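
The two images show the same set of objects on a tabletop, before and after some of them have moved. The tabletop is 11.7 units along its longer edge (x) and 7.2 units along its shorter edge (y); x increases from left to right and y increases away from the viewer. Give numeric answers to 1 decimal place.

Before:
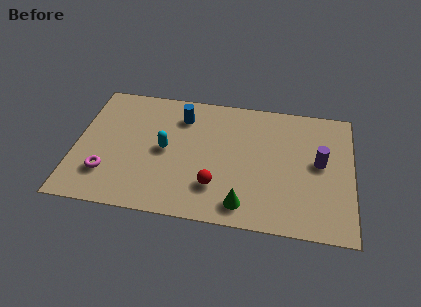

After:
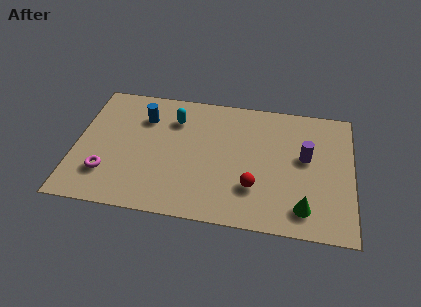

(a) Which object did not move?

the magenta torus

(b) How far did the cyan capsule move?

1.8

The cyan capsule moved from about (3.8, 3.6) to (4.1, 5.4), a distance of √(0.3² + 1.8²) ≈ 1.8.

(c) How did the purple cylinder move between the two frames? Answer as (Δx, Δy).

(-0.6, 0.2)

The purple cylinder started near (10.3, 3.9) and ended near (9.7, 4.1).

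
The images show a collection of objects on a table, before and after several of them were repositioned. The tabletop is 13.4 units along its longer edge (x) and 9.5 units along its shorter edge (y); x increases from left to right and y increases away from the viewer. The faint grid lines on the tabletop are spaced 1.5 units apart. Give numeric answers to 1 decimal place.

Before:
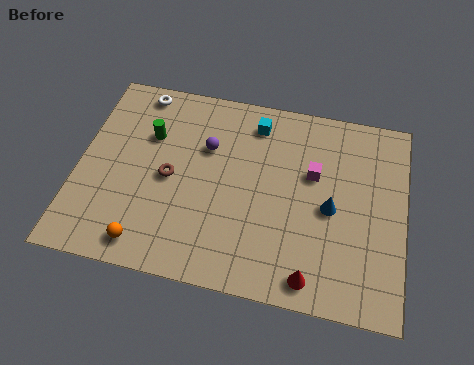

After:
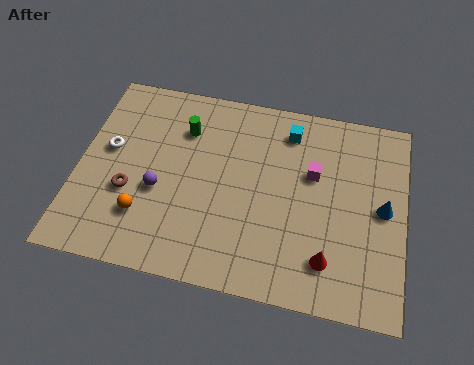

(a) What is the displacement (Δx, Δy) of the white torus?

(-1.0, -3.1)

From the two frames, the white torus sits at roughly (2.2, 8.5) before and (1.2, 5.4) after.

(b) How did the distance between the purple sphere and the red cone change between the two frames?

+0.3

Before: roughly 6.9 units apart; after: 7.2. That's 0.3 units further apart.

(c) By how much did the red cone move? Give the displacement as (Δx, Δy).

(0.6, 0.9)

The red cone started near (9.8, 1.1) and ended near (10.4, 2.0).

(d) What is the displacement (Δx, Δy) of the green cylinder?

(1.4, 0.6)

The green cylinder was at about (2.8, 6.4) and moved to about (4.2, 7.0).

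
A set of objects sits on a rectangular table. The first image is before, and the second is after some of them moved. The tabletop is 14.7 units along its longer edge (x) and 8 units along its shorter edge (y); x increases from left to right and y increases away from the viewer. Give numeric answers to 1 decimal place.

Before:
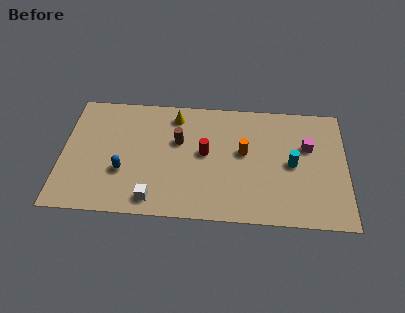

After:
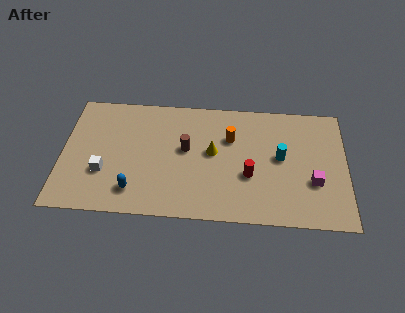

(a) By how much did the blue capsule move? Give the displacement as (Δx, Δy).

(0.6, -1.2)

The blue capsule was at about (3.2, 2.8) and moved to about (3.8, 1.6).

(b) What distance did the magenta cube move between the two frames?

2.3

From (12.7, 5.1) to (13.0, 2.8), the magenta cube covered √(0.3² + 2.3²) ≈ 2.3 units.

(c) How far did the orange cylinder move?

1.1

The orange cylinder moved from about (9.4, 4.5) to (8.7, 5.4), a distance of √(0.7² + 0.9²) ≈ 1.1.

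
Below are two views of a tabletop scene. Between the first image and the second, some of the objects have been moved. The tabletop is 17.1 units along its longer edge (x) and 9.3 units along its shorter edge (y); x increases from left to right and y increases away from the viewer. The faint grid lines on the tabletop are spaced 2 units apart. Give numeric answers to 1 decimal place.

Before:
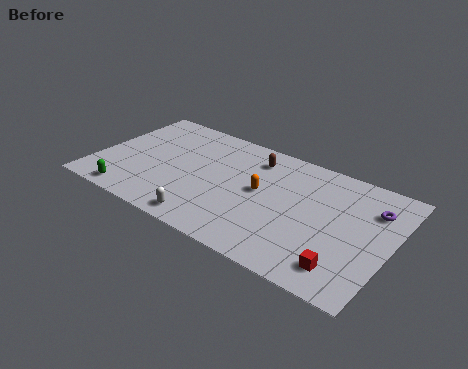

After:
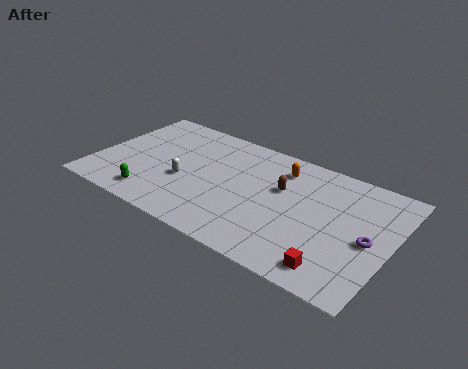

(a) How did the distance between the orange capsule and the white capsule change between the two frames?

+1.7

The distance was about 4.6 in the first image and 6.3 in the second, so they moved 1.7 units further apart.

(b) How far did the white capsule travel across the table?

3.2

From (7.1, 1.1) to (5.3, 3.7), the white capsule covered √(1.8² + 2.6²) ≈ 3.2 units.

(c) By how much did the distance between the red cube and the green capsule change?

-1.8

The distance was about 12.4 in the first image and 10.6 in the second, so they moved 1.8 units closer together.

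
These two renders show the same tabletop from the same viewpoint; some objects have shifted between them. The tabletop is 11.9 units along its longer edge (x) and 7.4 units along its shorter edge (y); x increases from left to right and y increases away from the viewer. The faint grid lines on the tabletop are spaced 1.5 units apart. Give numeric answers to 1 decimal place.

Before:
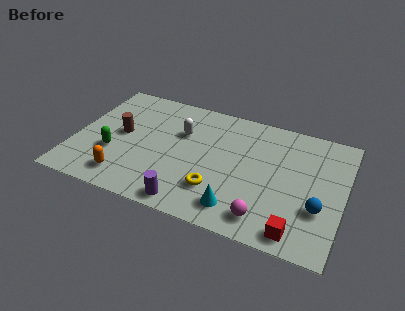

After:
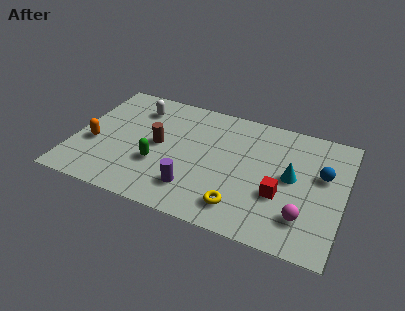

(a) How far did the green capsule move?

2.0

From (1.8, 2.6) to (3.8, 2.6), the green capsule covered √(2.0² + 0.0²) ≈ 2.0 units.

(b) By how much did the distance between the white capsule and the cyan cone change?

+2.7

The distance was about 4.6 in the first image and 7.3 in the second, so they moved 2.7 units further apart.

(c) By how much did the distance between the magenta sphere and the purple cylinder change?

+1.5

Before: roughly 3.3 units apart; after: 4.8. That's 1.5 units further apart.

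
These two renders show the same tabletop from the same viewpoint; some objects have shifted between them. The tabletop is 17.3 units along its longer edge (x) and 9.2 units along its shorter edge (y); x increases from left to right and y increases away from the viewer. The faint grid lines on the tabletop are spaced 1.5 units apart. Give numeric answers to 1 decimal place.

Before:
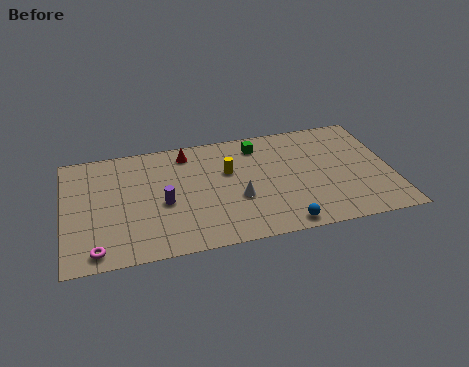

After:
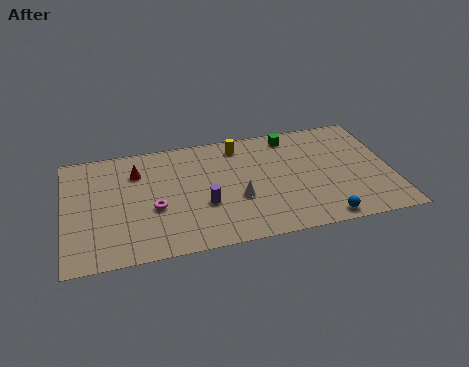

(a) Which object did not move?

the white cone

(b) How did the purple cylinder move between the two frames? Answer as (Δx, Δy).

(2.1, -0.6)

The purple cylinder was at about (5.2, 4.0) and moved to about (7.3, 3.4).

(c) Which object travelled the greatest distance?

the magenta torus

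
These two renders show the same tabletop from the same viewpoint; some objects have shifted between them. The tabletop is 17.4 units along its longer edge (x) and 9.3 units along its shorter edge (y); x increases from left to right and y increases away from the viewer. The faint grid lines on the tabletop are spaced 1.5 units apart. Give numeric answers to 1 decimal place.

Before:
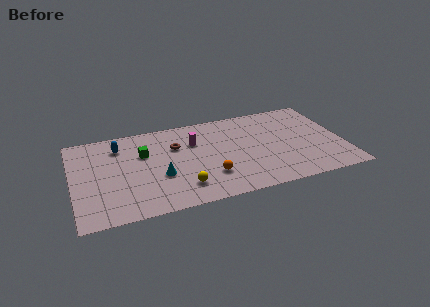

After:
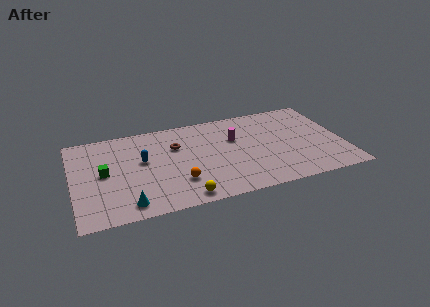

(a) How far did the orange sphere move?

2.0

From (8.6, 2.6) to (6.6, 2.6), the orange sphere covered √(2.0² + 0.0²) ≈ 2.0 units.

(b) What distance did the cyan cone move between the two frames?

3.1

The cyan cone moved from about (5.5, 3.5) to (3.3, 1.3), a distance of √(2.2² + 2.2²) ≈ 3.1.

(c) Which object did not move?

the brown torus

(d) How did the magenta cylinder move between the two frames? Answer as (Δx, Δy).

(2.6, -0.4)

The magenta cylinder was at about (7.9, 6.4) and moved to about (10.5, 6.0).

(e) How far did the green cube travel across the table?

2.9

From (4.6, 6.1) to (2.0, 4.8), the green cube covered √(2.6² + 1.3²) ≈ 2.9 units.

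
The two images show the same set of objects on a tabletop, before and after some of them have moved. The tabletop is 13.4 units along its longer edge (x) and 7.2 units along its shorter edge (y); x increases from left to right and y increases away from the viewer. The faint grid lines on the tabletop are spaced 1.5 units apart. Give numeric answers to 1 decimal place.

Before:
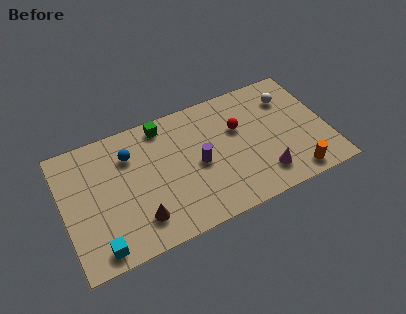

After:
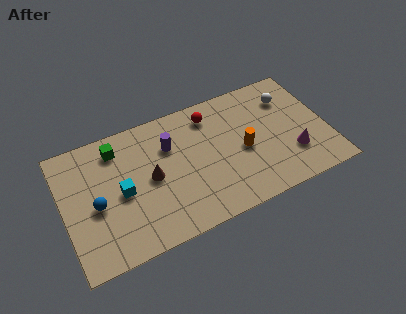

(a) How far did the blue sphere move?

2.8

The blue sphere was near (3.5, 5.3) before and (1.6, 3.2) after, so it travelled √(1.9² + 2.1²) ≈ 2.8 units.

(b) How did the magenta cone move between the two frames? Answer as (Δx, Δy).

(1.6, 0.6)

The magenta cone started near (9.9, 1.5) and ended near (11.5, 2.1).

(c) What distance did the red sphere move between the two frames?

1.8

The red sphere was near (9.0, 4.6) before and (7.7, 5.9) after, so it travelled √(1.3² + 1.3²) ≈ 1.8 units.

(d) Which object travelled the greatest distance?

the orange cylinder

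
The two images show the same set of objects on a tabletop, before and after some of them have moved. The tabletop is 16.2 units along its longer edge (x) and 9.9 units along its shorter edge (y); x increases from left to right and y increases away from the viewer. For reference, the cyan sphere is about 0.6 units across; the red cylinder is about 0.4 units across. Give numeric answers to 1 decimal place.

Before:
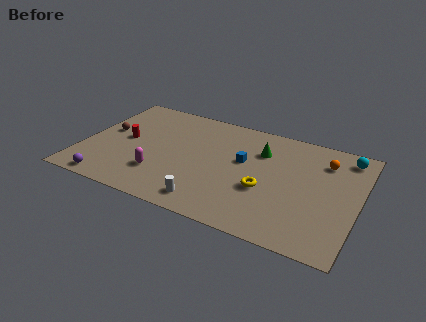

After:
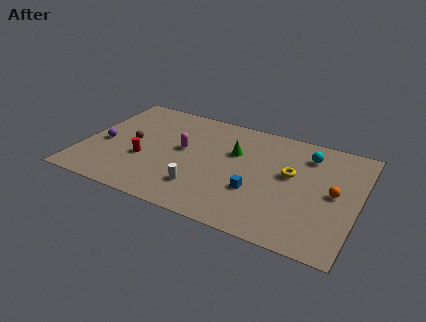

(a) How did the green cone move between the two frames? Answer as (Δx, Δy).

(-1.5, -0.7)

The green cone started near (10.3, 7.1) and ended near (8.8, 6.4).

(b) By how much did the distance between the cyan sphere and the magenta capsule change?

-4.3

The distance was about 11.9 in the first image and 7.6 in the second, so they moved 4.3 units closer together.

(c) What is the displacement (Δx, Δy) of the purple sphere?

(-0.8, 3.4)

The purple sphere started near (2.0, 0.9) and ended near (1.2, 4.3).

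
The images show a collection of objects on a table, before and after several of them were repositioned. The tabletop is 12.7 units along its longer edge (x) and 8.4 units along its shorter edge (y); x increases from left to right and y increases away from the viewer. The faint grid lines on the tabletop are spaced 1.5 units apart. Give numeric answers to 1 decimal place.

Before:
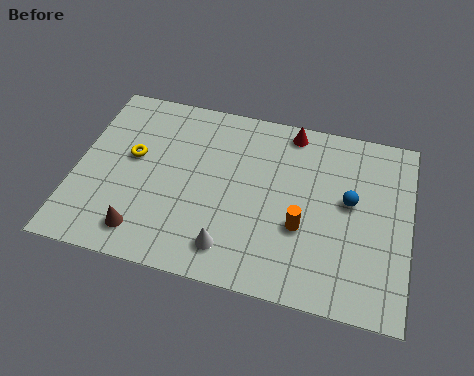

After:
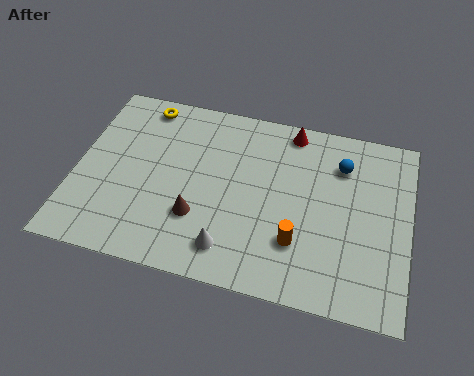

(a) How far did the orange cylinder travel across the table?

0.7

From (8.7, 3.1) to (8.6, 2.4), the orange cylinder covered √(0.1² + 0.7²) ≈ 0.7 units.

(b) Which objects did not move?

the red cone and the white cone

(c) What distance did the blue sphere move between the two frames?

1.6

The blue sphere moved from about (10.4, 4.7) to (10.0, 6.3), a distance of √(0.4² + 1.6²) ≈ 1.6.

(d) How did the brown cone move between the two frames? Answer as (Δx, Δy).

(2.0, 1.2)

The brown cone started near (2.8, 1.4) and ended near (4.8, 2.6).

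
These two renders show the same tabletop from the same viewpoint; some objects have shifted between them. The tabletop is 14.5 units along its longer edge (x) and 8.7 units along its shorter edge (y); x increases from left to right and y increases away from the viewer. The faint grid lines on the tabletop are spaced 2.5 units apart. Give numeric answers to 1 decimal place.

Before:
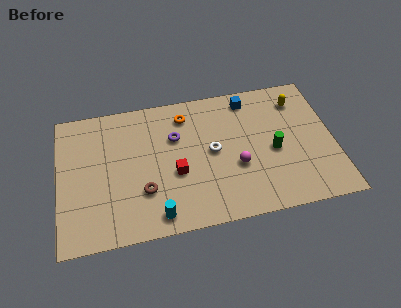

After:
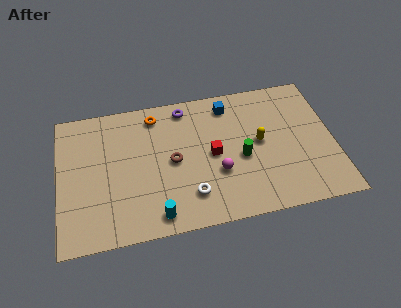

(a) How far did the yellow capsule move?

3.2

From (12.8, 6.9) to (10.6, 4.6), the yellow capsule covered √(2.2² + 2.3²) ≈ 3.2 units.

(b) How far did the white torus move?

2.8

From (8.1, 4.5) to (6.8, 2.0), the white torus covered √(1.3² + 2.5²) ≈ 2.8 units.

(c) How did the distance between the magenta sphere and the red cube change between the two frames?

-2.0

The distance was about 3.2 in the first image and 1.2 in the second, so they moved 2.0 units closer together.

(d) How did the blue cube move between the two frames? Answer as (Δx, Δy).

(-1.1, -0.2)

The blue cube started near (10.2, 7.5) and ended near (9.1, 7.3).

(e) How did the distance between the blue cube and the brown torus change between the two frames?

-3.2

Before: roughly 7.5 units apart; after: 4.3. That's 3.2 units closer together.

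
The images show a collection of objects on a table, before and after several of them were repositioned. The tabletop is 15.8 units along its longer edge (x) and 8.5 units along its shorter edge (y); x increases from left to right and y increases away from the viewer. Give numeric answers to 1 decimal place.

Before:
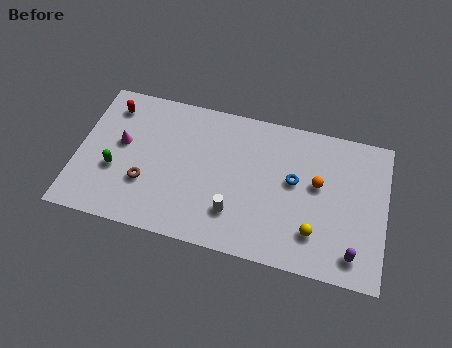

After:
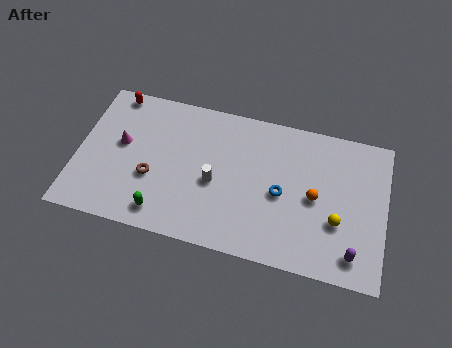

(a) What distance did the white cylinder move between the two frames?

1.9

The white cylinder was near (8.2, 2.2) before and (7.1, 3.7) after, so it travelled √(1.1² + 1.5²) ≈ 1.9 units.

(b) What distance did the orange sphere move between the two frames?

0.8

The orange sphere was near (12.3, 4.9) before and (12.2, 4.1) after, so it travelled √(0.1² + 0.8²) ≈ 0.8 units.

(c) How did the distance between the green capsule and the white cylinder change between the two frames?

-2.8

They were about 6.3 units apart before and 3.5 after — 2.8 units closer together.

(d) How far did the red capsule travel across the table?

0.8

The red capsule moved from about (1.5, 6.9) to (1.6, 7.7), a distance of √(0.1² + 0.8²) ≈ 0.8.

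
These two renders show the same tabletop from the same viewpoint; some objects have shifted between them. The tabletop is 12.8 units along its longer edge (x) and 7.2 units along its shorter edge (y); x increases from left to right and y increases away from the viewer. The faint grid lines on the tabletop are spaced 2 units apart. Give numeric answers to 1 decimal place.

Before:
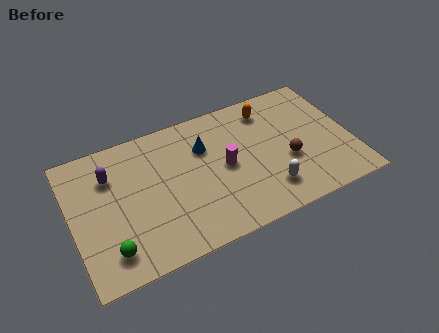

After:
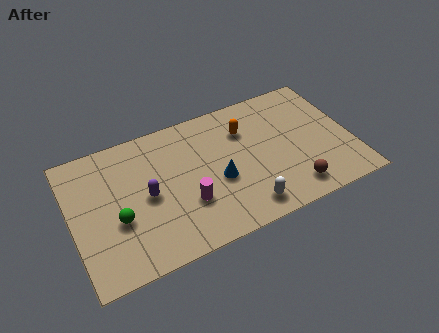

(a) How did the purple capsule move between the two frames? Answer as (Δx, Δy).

(1.5, -1.7)

From the two frames, the purple capsule sits at roughly (1.9, 5.2) before and (3.4, 3.5) after.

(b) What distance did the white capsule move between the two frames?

1.2

The white capsule moved from about (8.7, 1.6) to (7.6, 1.1), a distance of √(1.1² + 0.5²) ≈ 1.2.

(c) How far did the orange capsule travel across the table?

1.4

From (9.3, 5.9) to (8.1, 5.2), the orange capsule covered √(1.2² + 0.7²) ≈ 1.4 units.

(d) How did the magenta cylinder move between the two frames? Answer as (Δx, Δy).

(-1.9, -1.2)

The magenta cylinder started near (7.0, 3.6) and ended near (5.1, 2.4).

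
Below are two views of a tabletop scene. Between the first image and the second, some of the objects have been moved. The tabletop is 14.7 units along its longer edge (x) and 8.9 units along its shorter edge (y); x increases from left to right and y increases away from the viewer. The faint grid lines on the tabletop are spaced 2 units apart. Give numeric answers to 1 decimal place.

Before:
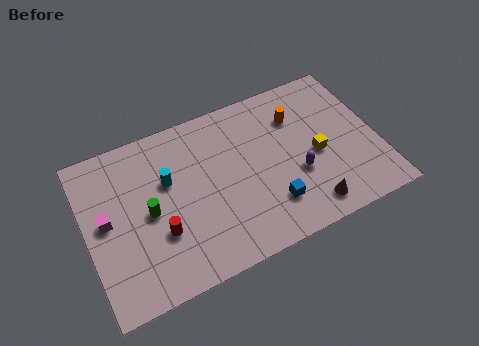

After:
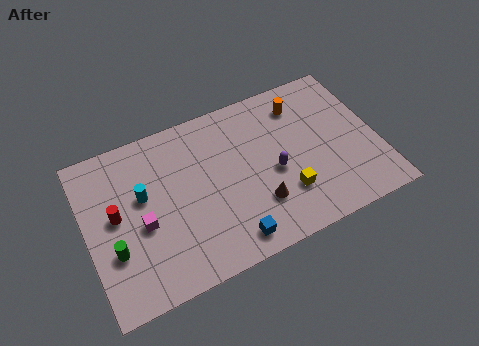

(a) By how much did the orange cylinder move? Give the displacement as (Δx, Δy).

(0.3, 0.6)

The orange cylinder started near (10.9, 6.5) and ended near (11.2, 7.1).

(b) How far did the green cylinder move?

2.3

The green cylinder moved from about (3.1, 4.3) to (1.2, 3.0), a distance of √(1.9² + 1.3²) ≈ 2.3.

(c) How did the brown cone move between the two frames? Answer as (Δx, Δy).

(-2.4, 1.2)

The brown cone started near (10.8, 1.3) and ended near (8.4, 2.5).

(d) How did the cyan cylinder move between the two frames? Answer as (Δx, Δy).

(-1.3, -0.3)

The cyan cylinder was at about (4.2, 5.6) and moved to about (2.9, 5.3).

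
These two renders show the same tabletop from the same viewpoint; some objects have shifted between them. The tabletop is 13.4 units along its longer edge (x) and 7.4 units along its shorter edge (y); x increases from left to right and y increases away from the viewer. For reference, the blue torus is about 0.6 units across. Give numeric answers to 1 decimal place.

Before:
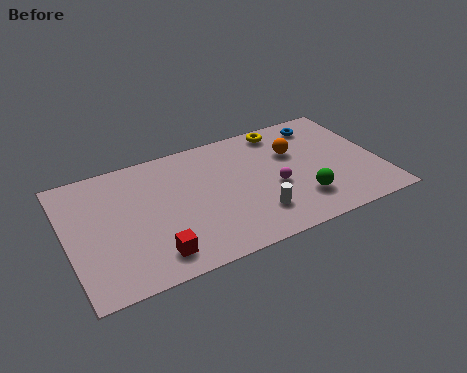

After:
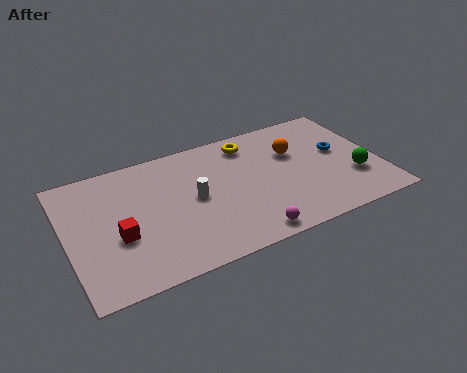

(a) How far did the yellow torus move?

1.5

The yellow torus moved from about (9.6, 6.5) to (8.1, 6.2), a distance of √(1.5² + 0.3²) ≈ 1.5.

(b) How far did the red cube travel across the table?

2.1

From (3.4, 1.3) to (2.1, 2.9), the red cube covered √(1.3² + 1.6²) ≈ 2.1 units.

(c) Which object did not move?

the orange sphere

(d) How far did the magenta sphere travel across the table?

2.7

The magenta sphere moved from about (8.8, 3.1) to (7.3, 0.8), a distance of √(1.5² + 2.3²) ≈ 2.7.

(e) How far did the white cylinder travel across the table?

3.1

The white cylinder was near (7.8, 1.8) before and (5.4, 3.8) after, so it travelled √(2.4² + 2.0²) ≈ 3.1 units.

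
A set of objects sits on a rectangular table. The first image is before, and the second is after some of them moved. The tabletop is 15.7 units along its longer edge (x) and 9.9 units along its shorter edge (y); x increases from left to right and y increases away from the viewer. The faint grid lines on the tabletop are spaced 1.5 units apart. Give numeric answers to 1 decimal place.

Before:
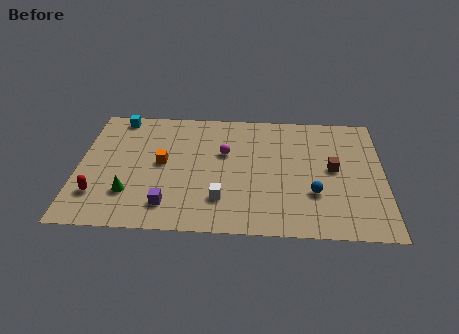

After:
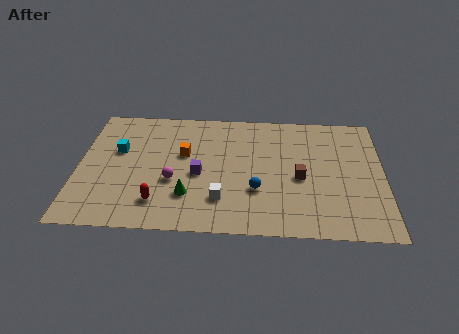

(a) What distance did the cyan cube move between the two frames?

2.8

The cyan cube moved from about (1.9, 8.9) to (2.0, 6.1), a distance of √(0.1² + 2.8²) ≈ 2.8.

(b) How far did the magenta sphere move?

3.5

The magenta sphere moved from about (7.5, 6.2) to (4.9, 3.8), a distance of √(2.6² + 2.4²) ≈ 3.5.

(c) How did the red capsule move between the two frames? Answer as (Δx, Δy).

(3.1, -0.4)

The red capsule was at about (1.1, 2.5) and moved to about (4.2, 2.1).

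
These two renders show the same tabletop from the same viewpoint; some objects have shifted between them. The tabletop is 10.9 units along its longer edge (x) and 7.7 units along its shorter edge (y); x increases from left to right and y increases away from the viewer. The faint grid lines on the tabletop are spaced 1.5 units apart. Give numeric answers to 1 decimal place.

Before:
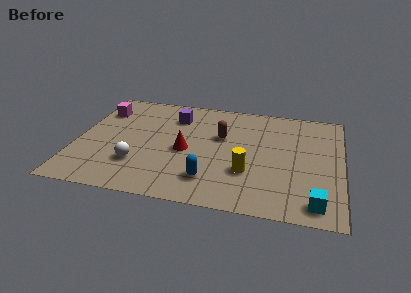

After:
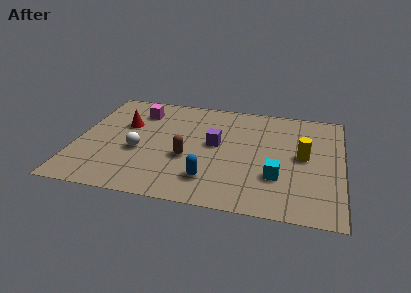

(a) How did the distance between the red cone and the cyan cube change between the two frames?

+0.9

They were about 6.0 units apart before and 6.9 after — 0.9 units further apart.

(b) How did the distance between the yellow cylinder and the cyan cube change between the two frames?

-1.3

The distance was about 3.2 in the first image and 1.9 in the second, so they moved 1.3 units closer together.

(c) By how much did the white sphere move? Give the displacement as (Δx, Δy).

(0.0, 0.9)

The white sphere started near (2.6, 2.2) and ended near (2.6, 3.1).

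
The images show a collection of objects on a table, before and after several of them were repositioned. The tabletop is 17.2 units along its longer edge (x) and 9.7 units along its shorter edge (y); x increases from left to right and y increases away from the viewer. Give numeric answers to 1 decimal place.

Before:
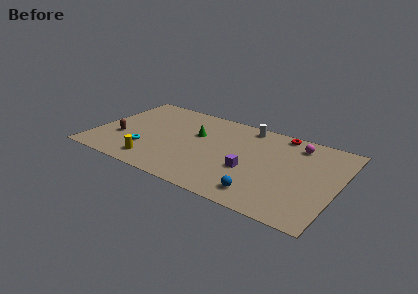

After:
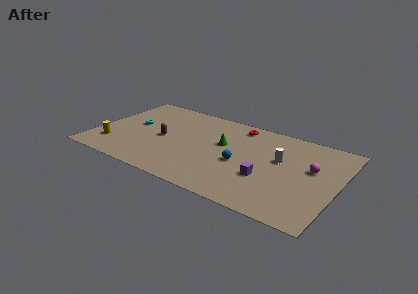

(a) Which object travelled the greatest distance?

the white cylinder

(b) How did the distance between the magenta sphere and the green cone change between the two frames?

-1.0

They were about 7.3 units apart before and 6.3 after — 1.0 units closer together.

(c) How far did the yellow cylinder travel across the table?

3.3

From (4.7, 1.6) to (1.5, 2.3), the yellow cylinder covered √(3.2² + 0.7²) ≈ 3.3 units.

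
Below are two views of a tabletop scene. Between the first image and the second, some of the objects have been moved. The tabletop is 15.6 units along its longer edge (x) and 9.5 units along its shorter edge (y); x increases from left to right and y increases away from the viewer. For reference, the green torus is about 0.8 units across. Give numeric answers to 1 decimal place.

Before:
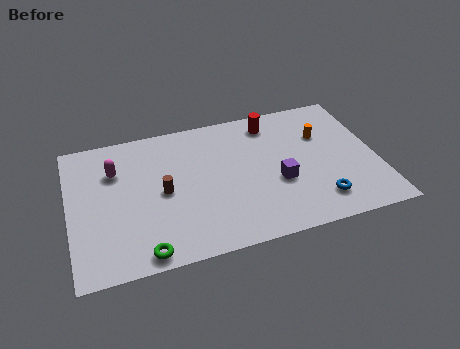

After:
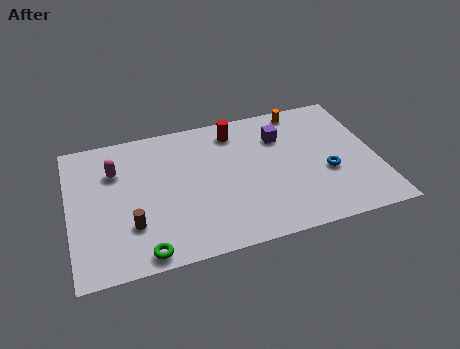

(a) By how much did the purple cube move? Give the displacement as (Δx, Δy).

(0.4, 3.2)

The purple cube was at about (10.5, 3.7) and moved to about (10.9, 6.9).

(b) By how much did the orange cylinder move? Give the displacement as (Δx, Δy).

(-0.9, 2.1)

From the two frames, the orange cylinder sits at roughly (13.0, 6.4) before and (12.1, 8.5) after.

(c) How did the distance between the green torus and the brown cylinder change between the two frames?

-1.9

Before: roughly 3.9 units apart; after: 2.0. That's 1.9 units closer together.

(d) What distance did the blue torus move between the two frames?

1.9

The blue torus moved from about (12.4, 1.9) to (13.0, 3.7), a distance of √(0.6² + 1.8²) ≈ 1.9.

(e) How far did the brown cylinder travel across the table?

2.5

The brown cylinder moved from about (4.7, 4.6) to (3.0, 2.8), a distance of √(1.7² + 1.8²) ≈ 2.5.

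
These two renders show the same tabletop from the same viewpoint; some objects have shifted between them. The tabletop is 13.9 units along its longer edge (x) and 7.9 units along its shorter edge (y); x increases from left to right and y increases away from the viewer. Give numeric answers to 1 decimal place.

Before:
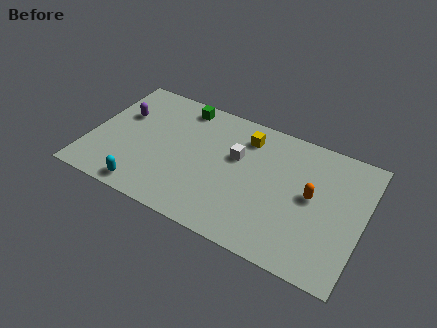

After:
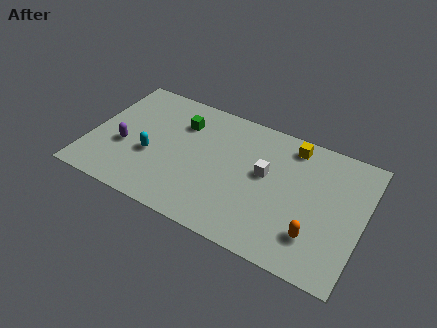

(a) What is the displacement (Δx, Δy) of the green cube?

(0.1, -1.1)

The green cube was at about (4.3, 6.9) and moved to about (4.4, 5.8).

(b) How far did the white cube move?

1.6

From (7.4, 4.9) to (8.9, 4.5), the white cube covered √(1.5² + 0.4²) ≈ 1.6 units.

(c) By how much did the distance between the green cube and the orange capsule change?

+0.7

Before: roughly 7.5 units apart; after: 8.2. That's 0.7 units further apart.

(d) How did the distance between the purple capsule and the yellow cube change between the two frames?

+2.6

They were about 6.4 units apart before and 9.0 after — 2.6 units further apart.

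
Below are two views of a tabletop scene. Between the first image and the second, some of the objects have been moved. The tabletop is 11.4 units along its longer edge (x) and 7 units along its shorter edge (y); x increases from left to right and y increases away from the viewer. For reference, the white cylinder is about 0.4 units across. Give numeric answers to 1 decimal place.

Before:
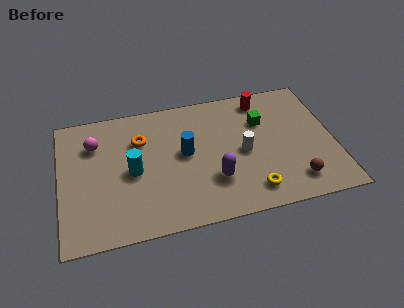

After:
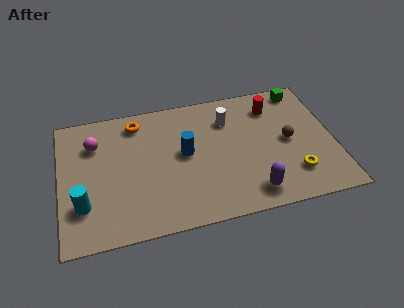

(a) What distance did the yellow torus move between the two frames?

1.9

From (7.8, 1.2) to (9.6, 1.7), the yellow torus covered √(1.8² + 0.5²) ≈ 1.9 units.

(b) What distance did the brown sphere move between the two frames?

2.2

The brown sphere was near (9.6, 1.3) before and (9.5, 3.5) after, so it travelled √(0.1² + 2.2²) ≈ 2.2 units.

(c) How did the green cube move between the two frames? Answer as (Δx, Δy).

(1.8, 1.4)

The green cube started near (8.5, 4.8) and ended near (10.3, 6.2).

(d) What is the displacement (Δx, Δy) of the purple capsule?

(1.5, -1.0)

From the two frames, the purple capsule sits at roughly (6.3, 2.1) before and (7.8, 1.1) after.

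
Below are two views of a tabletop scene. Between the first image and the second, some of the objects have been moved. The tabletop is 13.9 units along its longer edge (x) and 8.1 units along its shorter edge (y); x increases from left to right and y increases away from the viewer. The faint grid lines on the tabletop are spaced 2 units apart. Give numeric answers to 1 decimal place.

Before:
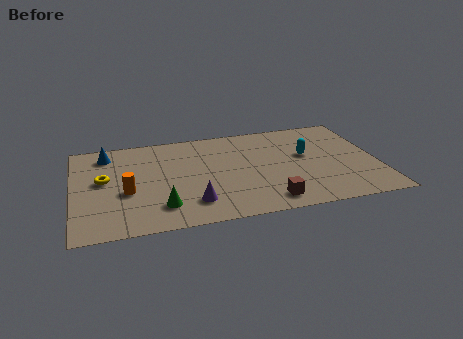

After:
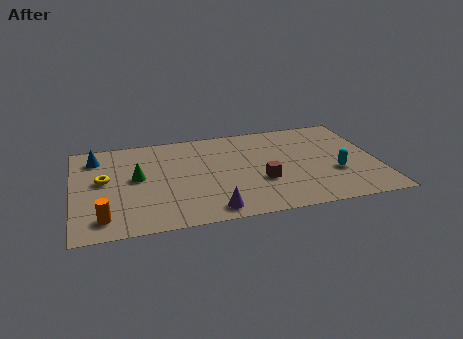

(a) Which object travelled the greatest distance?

the green cone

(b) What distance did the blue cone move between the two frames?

0.5

The blue cone was near (1.6, 6.7) before and (1.1, 6.5) after, so it travelled √(0.5² + 0.2²) ≈ 0.5 units.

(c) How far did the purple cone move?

1.1

The purple cone moved from about (5.3, 1.8) to (6.1, 1.0), a distance of √(0.8² + 0.8²) ≈ 1.1.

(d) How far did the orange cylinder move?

2.2

From (2.4, 3.3) to (1.3, 1.4), the orange cylinder covered √(1.1² + 1.9²) ≈ 2.2 units.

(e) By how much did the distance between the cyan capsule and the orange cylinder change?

+2.3

The distance was about 8.4 in the first image and 10.7 in the second, so they moved 2.3 units further apart.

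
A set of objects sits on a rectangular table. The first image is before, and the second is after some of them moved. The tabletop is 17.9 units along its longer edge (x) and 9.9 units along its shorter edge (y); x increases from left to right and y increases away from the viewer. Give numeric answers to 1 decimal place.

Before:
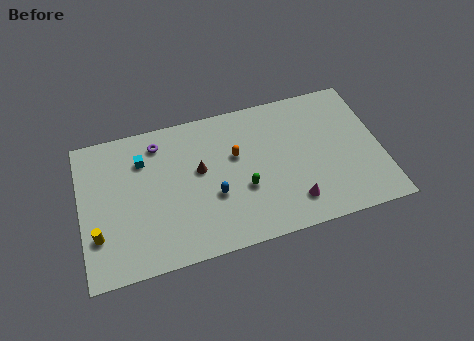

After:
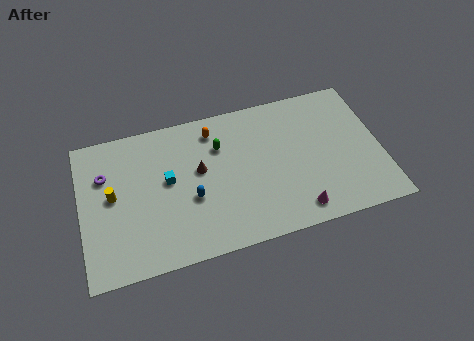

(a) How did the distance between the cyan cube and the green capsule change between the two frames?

-3.3

They were about 6.8 units apart before and 3.5 after — 3.3 units closer together.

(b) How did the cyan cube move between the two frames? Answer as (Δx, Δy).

(1.4, -1.8)

The cyan cube started near (3.8, 7.3) and ended near (5.2, 5.5).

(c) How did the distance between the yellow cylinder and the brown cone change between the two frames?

-1.6

The distance was about 6.8 in the first image and 5.2 in the second, so they moved 1.6 units closer together.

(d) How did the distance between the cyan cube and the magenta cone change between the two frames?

-1.6

They were about 10.1 units apart before and 8.5 after — 1.6 units closer together.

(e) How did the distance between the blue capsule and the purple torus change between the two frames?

+0.4

The distance was about 5.4 in the first image and 5.8 in the second, so they moved 0.4 units further apart.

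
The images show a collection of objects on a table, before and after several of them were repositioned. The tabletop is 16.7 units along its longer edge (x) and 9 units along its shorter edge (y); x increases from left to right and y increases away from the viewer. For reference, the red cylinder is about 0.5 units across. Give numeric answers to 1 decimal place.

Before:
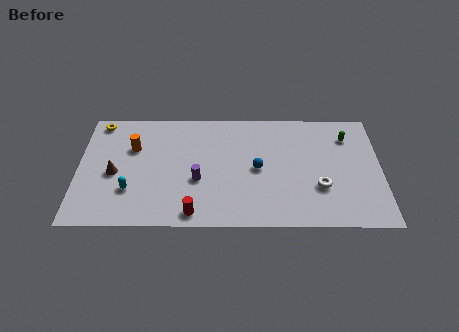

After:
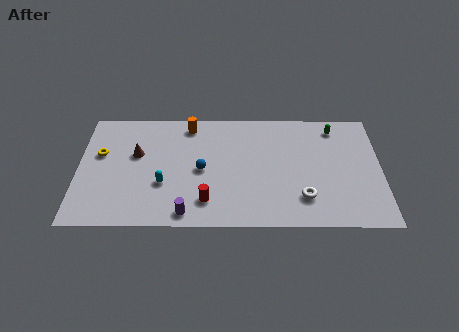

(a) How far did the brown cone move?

1.9

From (2.0, 4.0) to (3.2, 5.5), the brown cone covered √(1.2² + 1.5²) ≈ 1.9 units.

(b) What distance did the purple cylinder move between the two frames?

2.6

The purple cylinder was near (6.6, 3.5) before and (6.0, 1.0) after, so it travelled √(0.6² + 2.5²) ≈ 2.6 units.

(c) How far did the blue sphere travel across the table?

3.1

The blue sphere was near (9.9, 4.4) before and (6.8, 4.3) after, so it travelled √(3.1² + 0.1²) ≈ 3.1 units.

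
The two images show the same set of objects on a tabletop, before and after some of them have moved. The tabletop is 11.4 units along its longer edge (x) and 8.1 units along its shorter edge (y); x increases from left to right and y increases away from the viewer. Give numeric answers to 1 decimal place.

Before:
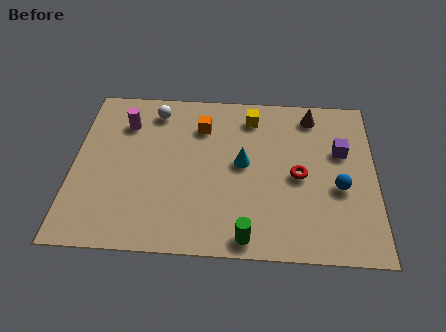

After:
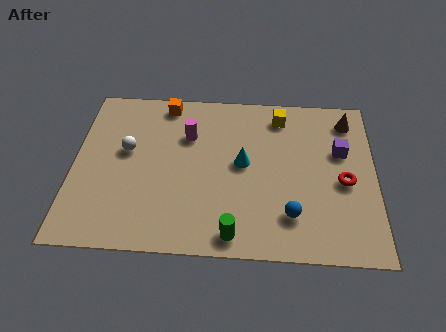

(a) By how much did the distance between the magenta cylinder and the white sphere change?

+1.2

The distance was about 1.3 in the first image and 2.5 in the second, so they moved 1.2 units further apart.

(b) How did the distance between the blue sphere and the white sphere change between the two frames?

-1.0

Before: roughly 7.8 units apart; after: 6.8. That's 1.0 units closer together.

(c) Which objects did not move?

the cyan cone and the purple cube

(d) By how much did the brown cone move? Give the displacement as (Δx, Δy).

(1.4, -0.2)

The brown cone started near (9.0, 6.9) and ended near (10.4, 6.7).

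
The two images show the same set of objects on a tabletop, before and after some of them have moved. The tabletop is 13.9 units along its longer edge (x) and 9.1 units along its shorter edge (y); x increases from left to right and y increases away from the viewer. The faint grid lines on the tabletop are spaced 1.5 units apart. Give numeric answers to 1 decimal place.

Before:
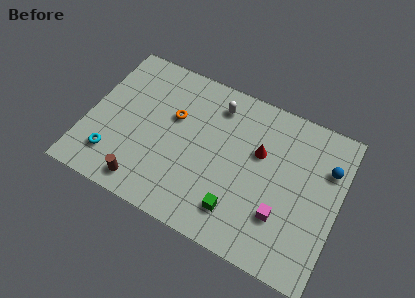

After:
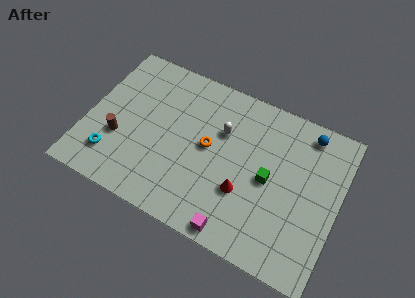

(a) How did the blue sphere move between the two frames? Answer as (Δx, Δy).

(-1.3, 1.5)

From the two frames, the blue sphere sits at roughly (13.1, 6.4) before and (11.8, 7.9) after.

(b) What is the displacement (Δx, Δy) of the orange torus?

(2.1, -0.9)

The orange torus was at about (4.6, 5.7) and moved to about (6.7, 4.8).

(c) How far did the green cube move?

2.9

The green cube moved from about (8.7, 1.9) to (10.1, 4.4), a distance of √(1.4² + 2.5²) ≈ 2.9.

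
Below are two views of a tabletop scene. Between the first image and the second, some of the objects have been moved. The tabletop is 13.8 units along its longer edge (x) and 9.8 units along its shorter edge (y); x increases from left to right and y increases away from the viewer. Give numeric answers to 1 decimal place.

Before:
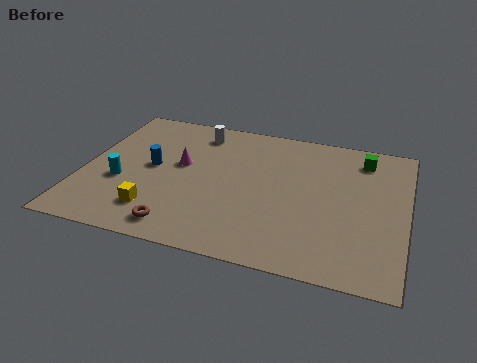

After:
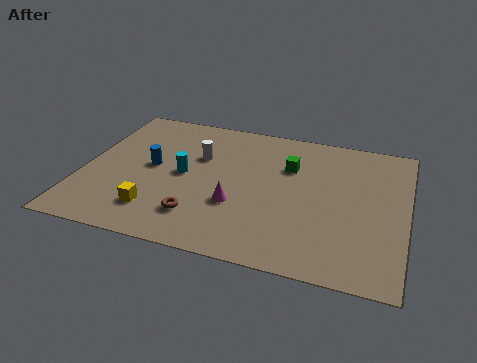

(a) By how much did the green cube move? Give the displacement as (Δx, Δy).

(-3.1, -1.4)

From the two frames, the green cube sits at roughly (11.8, 8.1) before and (8.7, 6.7) after.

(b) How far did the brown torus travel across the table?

1.1

The brown torus moved from about (4.5, 1.3) to (5.2, 2.2), a distance of √(0.7² + 0.9²) ≈ 1.1.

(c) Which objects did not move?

the yellow cube and the blue cylinder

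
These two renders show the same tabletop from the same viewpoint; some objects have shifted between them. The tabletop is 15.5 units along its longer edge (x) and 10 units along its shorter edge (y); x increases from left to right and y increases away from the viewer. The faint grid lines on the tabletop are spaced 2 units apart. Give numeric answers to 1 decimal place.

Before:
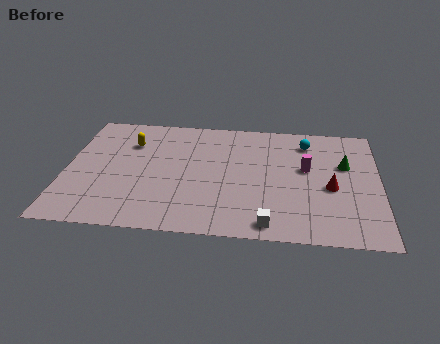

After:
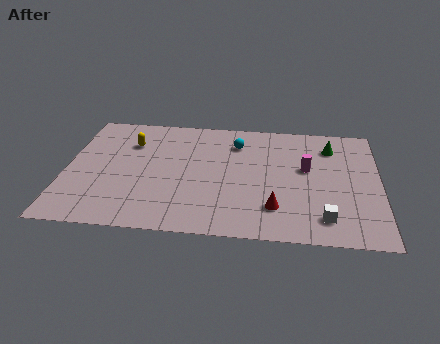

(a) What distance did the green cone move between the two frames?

1.7

The green cone was near (13.8, 6.3) before and (13.1, 7.8) after, so it travelled √(0.7² + 1.5²) ≈ 1.7 units.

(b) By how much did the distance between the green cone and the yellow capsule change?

-0.7

They were about 10.7 units apart before and 10.0 after — 0.7 units closer together.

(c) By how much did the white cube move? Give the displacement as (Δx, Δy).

(2.7, 0.7)

From the two frames, the white cube sits at roughly (10.1, 1.1) before and (12.8, 1.8) after.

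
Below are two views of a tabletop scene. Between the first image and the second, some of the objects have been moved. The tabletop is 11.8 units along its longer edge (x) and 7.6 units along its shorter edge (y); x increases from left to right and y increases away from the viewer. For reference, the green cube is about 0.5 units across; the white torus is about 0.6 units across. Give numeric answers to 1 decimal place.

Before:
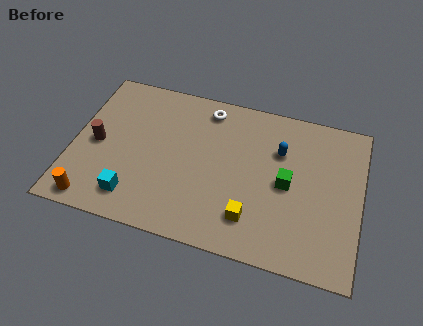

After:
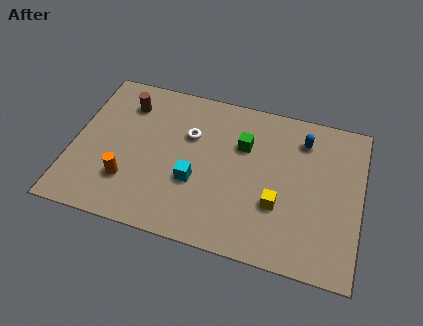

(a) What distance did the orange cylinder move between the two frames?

1.8

The orange cylinder moved from about (1.1, 0.8) to (2.4, 2.1), a distance of √(1.3² + 1.3²) ≈ 1.8.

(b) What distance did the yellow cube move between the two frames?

1.3

From (7.5, 1.7) to (8.5, 2.6), the yellow cube covered √(1.0² + 0.9²) ≈ 1.3 units.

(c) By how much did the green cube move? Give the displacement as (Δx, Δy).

(-1.9, 1.4)

The green cube started near (8.8, 3.7) and ended near (6.9, 5.1).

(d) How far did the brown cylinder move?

2.5

The brown cylinder moved from about (1.0, 3.6) to (2.0, 5.9), a distance of √(1.0² + 2.3²) ≈ 2.5.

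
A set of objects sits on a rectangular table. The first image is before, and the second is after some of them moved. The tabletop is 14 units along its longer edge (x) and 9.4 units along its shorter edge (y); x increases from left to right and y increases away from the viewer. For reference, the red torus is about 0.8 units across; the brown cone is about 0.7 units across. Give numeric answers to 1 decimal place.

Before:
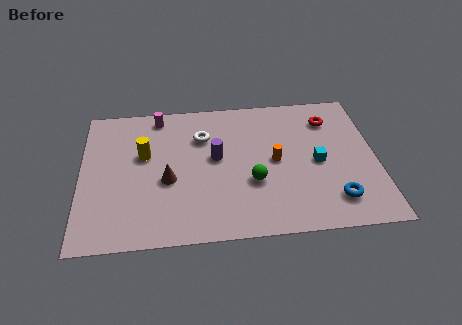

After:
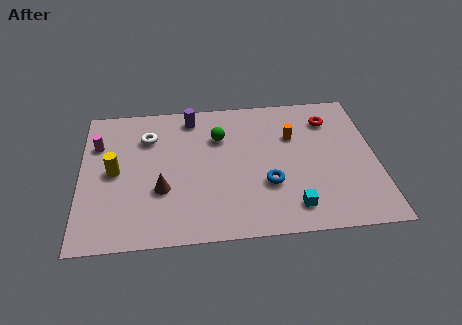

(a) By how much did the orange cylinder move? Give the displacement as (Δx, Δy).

(0.9, 1.6)

The orange cylinder started near (9.2, 4.7) and ended near (10.1, 6.3).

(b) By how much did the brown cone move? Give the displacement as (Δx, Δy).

(-0.3, -0.6)

From the two frames, the brown cone sits at roughly (4.1, 3.9) before and (3.8, 3.3) after.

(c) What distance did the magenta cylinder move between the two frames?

3.4

From (3.7, 8.3) to (0.8, 6.6), the magenta cylinder covered √(2.9² + 1.7²) ≈ 3.4 units.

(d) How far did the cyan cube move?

3.1

The cyan cube moved from about (11.2, 4.4) to (9.9, 1.6), a distance of √(1.3² + 2.8²) ≈ 3.1.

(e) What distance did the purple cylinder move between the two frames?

3.1

The purple cylinder moved from about (6.4, 5.2) to (5.3, 8.1), a distance of √(1.1² + 2.9²) ≈ 3.1.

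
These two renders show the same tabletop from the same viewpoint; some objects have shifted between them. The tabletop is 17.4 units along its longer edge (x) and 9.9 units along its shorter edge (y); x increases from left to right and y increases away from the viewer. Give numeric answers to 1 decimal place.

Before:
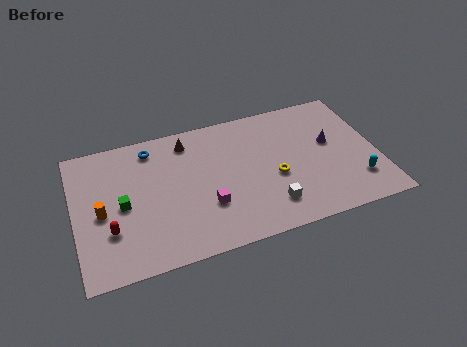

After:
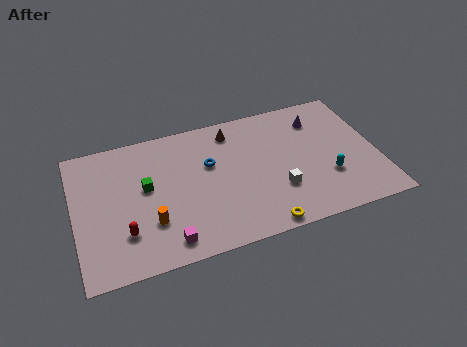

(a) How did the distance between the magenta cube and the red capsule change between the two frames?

-2.9

The distance was about 5.5 in the first image and 2.6 in the second, so they moved 2.9 units closer together.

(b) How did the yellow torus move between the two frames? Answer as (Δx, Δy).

(-1.1, -3.3)

The yellow torus was at about (11.4, 4.1) and moved to about (10.3, 0.8).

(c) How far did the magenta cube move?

3.0

From (7.4, 3.2) to (5.0, 1.4), the magenta cube covered √(2.4² + 1.8²) ≈ 3.0 units.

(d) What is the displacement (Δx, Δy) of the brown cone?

(2.6, 0.0)

The brown cone was at about (6.7, 8.3) and moved to about (9.3, 8.3).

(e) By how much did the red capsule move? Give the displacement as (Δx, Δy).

(0.8, -0.4)

The red capsule started near (1.9, 3.1) and ended near (2.7, 2.7).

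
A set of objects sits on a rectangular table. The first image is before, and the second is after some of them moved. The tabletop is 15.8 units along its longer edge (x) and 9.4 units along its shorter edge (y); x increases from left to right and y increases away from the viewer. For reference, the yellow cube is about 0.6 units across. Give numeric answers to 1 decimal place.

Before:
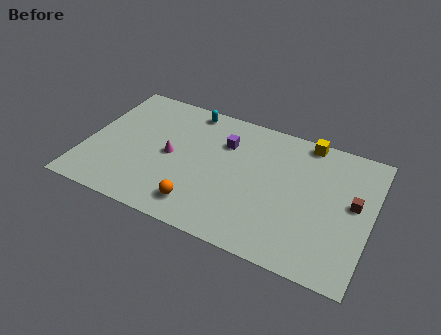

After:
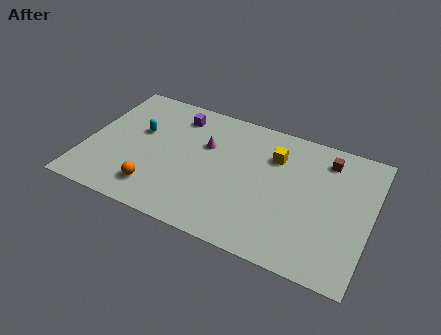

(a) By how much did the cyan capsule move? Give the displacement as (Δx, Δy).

(-2.5, -2.7)

The cyan capsule was at about (5.3, 8.4) and moved to about (2.8, 5.7).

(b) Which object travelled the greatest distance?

the cyan capsule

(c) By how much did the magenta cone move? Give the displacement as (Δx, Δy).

(1.8, 1.5)

The magenta cone started near (4.7, 4.6) and ended near (6.5, 6.1).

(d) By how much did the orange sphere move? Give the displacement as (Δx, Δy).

(-2.5, 0.2)

The orange sphere started near (6.7, 1.7) and ended near (4.2, 1.9).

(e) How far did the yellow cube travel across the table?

2.4

From (11.9, 8.6) to (10.3, 6.8), the yellow cube covered √(1.6² + 1.8²) ≈ 2.4 units.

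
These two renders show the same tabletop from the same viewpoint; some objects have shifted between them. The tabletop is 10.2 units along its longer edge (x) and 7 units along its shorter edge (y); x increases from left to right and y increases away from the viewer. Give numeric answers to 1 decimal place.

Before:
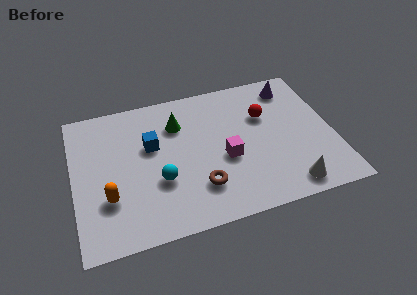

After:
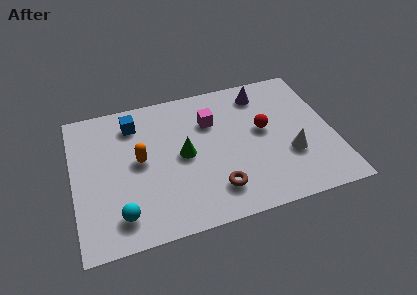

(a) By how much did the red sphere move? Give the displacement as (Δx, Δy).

(-0.1, -0.7)

From the two frames, the red sphere sits at roughly (7.6, 4.6) before and (7.5, 3.9) after.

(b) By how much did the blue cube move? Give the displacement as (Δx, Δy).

(-0.6, 1.3)

From the two frames, the blue cube sits at roughly (3.1, 4.3) before and (2.5, 5.6) after.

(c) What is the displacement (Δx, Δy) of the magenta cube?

(-0.4, 2.0)

The magenta cube was at about (5.9, 2.9) and moved to about (5.5, 4.9).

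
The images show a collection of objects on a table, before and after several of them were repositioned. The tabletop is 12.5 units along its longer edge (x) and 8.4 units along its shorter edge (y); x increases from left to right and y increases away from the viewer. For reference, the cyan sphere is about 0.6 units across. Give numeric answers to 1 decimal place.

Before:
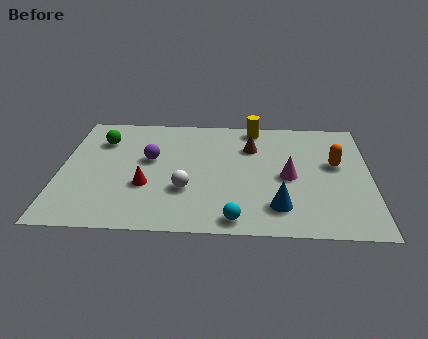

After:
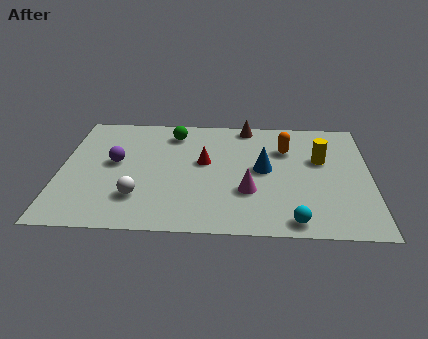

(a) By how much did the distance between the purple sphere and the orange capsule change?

-0.5

The distance was about 7.5 in the first image and 7.0 in the second, so they moved 0.5 units closer together.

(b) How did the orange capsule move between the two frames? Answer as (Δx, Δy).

(-2.0, 1.0)

From the two frames, the orange capsule sits at roughly (11.1, 4.9) before and (9.1, 5.9) after.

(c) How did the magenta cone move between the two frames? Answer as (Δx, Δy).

(-1.6, -1.1)

The magenta cone started near (9.2, 3.9) and ended near (7.6, 2.8).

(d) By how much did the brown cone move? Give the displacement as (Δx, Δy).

(-0.2, 1.6)

The brown cone was at about (7.7, 6.0) and moved to about (7.5, 7.6).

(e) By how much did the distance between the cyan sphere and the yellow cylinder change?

-2.2

Before: roughly 6.6 units apart; after: 4.4. That's 2.2 units closer together.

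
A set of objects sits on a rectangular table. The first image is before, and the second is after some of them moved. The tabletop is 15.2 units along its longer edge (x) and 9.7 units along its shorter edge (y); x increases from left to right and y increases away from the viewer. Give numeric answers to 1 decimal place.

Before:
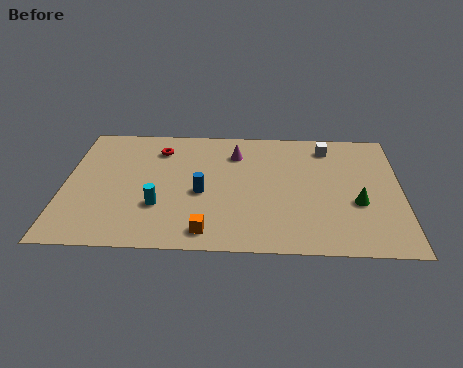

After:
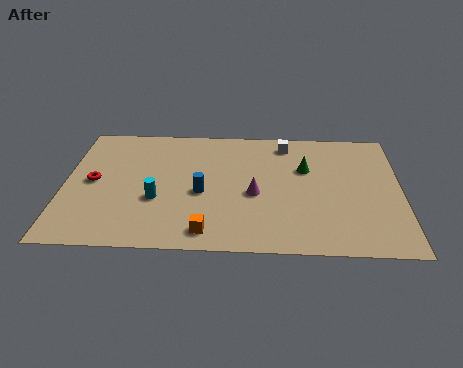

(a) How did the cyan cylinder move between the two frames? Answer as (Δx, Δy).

(-0.1, 0.5)

From the two frames, the cyan cylinder sits at roughly (4.3, 3.1) before and (4.2, 3.6) after.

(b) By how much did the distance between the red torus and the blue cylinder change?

+1.0

The distance was about 3.9 in the first image and 4.9 in the second, so they moved 1.0 units further apart.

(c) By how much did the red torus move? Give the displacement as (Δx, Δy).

(-2.9, -2.7)

The red torus was at about (4.2, 7.6) and moved to about (1.3, 4.9).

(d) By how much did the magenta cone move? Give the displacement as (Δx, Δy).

(0.9, -3.2)

The magenta cone started near (7.7, 7.4) and ended near (8.6, 4.2).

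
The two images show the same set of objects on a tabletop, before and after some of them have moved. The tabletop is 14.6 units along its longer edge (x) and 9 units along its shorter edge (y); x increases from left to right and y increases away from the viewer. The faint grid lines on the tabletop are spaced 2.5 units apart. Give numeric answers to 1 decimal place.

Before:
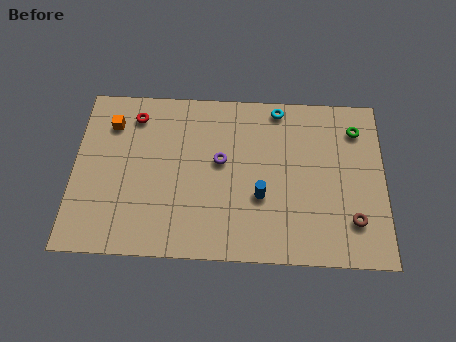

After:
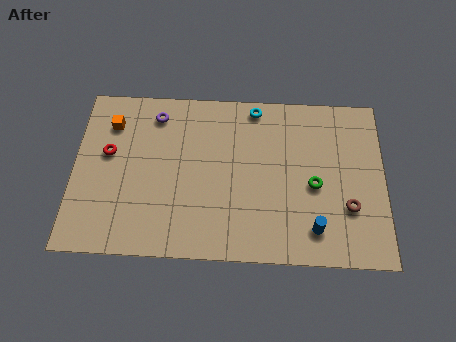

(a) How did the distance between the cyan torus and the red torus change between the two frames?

+0.6

The distance was about 6.8 in the first image and 7.4 in the second, so they moved 0.6 units further apart.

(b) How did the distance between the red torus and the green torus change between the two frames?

-0.7

They were about 10.5 units apart before and 9.8 after — 0.7 units closer together.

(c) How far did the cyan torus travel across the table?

1.1

From (9.6, 8.1) to (8.5, 8.1), the cyan torus covered √(1.1² + 0.0²) ≈ 1.1 units.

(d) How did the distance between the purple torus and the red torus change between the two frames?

-1.6

Before: roughly 4.7 units apart; after: 3.1. That's 1.6 units closer together.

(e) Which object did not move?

the orange cube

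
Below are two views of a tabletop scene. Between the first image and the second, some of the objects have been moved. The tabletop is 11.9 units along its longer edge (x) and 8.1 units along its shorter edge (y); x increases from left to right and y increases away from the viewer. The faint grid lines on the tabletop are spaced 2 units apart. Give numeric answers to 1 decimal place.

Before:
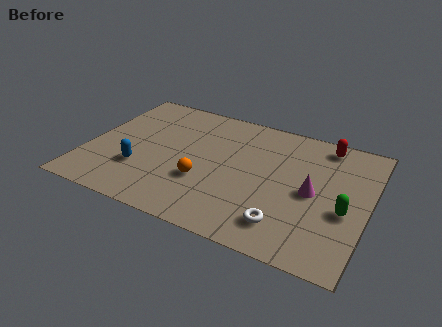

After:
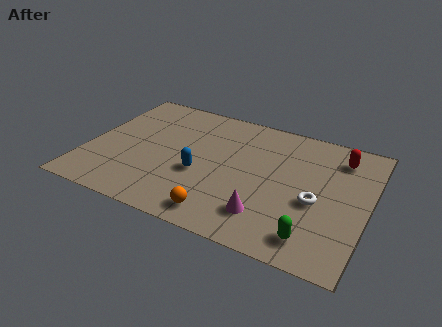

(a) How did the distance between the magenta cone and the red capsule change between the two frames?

+2.2

They were about 3.2 units apart before and 5.4 after — 2.2 units further apart.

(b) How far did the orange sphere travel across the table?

2.0

From (5.1, 2.8) to (6.1, 1.1), the orange sphere covered √(1.0² + 1.7²) ≈ 2.0 units.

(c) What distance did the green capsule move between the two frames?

2.3

The green capsule was near (11.0, 3.3) before and (9.9, 1.3) after, so it travelled √(1.1² + 2.0²) ≈ 2.3 units.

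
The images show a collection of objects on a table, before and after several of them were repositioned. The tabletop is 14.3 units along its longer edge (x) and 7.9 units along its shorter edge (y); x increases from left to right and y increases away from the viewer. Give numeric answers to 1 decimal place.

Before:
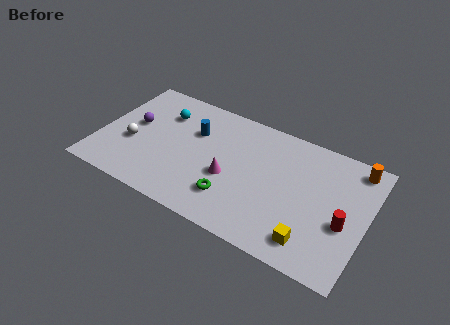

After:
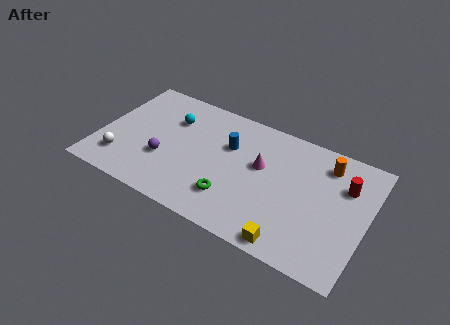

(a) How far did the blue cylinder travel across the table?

1.9

The blue cylinder was near (4.9, 5.3) before and (6.8, 5.2) after, so it travelled √(1.9² + 0.1²) ≈ 1.9 units.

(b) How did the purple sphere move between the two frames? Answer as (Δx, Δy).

(1.9, -1.6)

The purple sphere started near (1.7, 4.4) and ended near (3.6, 2.8).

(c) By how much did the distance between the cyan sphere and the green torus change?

-0.5

Before: roughly 5.7 units apart; after: 5.2. That's 0.5 units closer together.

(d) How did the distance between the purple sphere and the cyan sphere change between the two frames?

+0.8

They were about 2.0 units apart before and 2.8 after — 0.8 units further apart.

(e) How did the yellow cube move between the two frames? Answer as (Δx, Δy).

(-1.0, -0.6)

From the two frames, the yellow cube sits at roughly (11.7, 1.4) before and (10.7, 0.8) after.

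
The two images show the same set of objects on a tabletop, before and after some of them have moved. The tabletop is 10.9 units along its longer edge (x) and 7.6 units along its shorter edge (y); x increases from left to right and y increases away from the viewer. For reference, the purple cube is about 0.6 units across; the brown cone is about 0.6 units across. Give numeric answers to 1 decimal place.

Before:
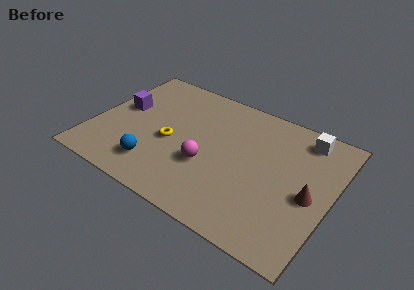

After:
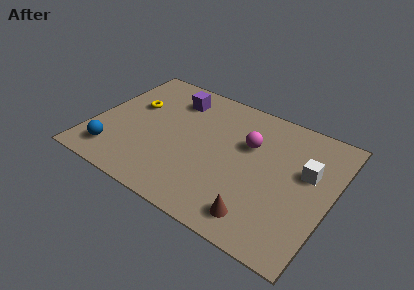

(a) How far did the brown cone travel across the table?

2.9

From (10.0, 3.4) to (8.1, 1.2), the brown cone covered √(1.9² + 2.2²) ≈ 2.9 units.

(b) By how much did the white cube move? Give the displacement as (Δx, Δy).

(0.4, -1.9)

From the two frames, the white cube sits at roughly (9.3, 6.5) before and (9.7, 4.6) after.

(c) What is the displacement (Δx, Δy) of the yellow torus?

(-2.0, 1.4)

From the two frames, the yellow torus sits at roughly (3.6, 3.3) before and (1.6, 4.7) after.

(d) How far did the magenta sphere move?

2.6

From (5.4, 2.8) to (7.0, 4.9), the magenta sphere covered √(1.6² + 2.1²) ≈ 2.6 units.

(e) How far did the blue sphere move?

1.9

From (3.2, 1.6) to (1.3, 1.4), the blue sphere covered √(1.9² + 0.2²) ≈ 1.9 units.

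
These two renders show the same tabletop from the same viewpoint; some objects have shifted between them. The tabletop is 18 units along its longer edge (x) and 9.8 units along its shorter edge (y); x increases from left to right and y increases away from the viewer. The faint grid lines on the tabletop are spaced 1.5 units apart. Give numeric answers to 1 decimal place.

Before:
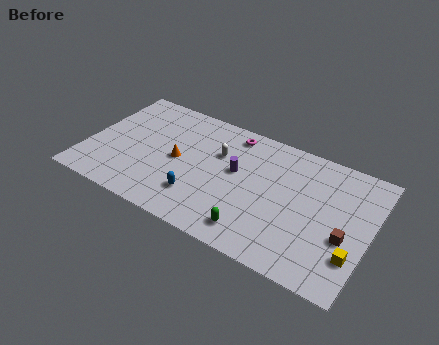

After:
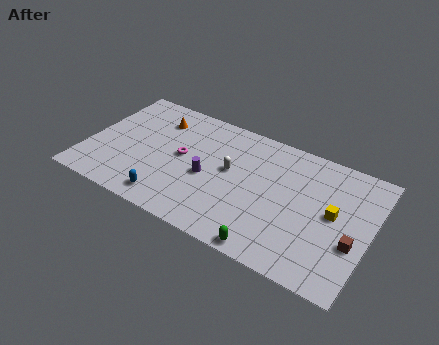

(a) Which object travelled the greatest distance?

the magenta torus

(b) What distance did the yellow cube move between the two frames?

2.9

From (17.2, 2.7) to (15.7, 5.2), the yellow cube covered √(1.5² + 2.5²) ≈ 2.9 units.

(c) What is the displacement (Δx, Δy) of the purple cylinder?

(-1.7, -1.3)

The purple cylinder was at about (9.5, 5.6) and moved to about (7.8, 4.3).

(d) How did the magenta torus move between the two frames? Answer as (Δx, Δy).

(-2.8, -3.3)

The magenta torus was at about (8.8, 8.5) and moved to about (6.0, 5.2).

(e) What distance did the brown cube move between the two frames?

0.5

The brown cube moved from about (16.6, 3.8) to (17.1, 3.6), a distance of √(0.5² + 0.2²) ≈ 0.5.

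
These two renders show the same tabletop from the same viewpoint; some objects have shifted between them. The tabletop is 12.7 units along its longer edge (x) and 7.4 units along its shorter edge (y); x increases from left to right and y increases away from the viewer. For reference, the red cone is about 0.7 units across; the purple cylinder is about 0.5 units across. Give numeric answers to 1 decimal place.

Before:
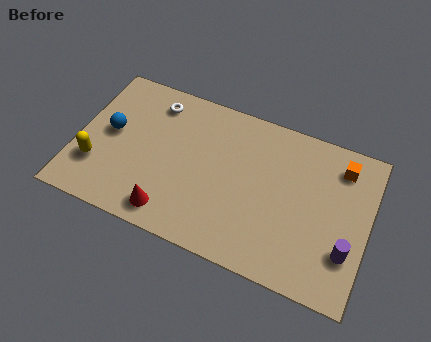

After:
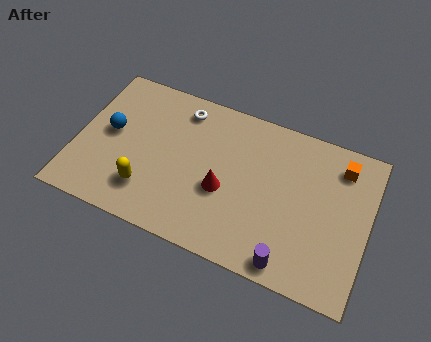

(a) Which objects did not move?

the blue sphere and the orange cube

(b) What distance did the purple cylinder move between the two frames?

2.7

The purple cylinder was near (11.9, 2.2) before and (9.6, 0.8) after, so it travelled √(2.3² + 1.4²) ≈ 2.7 units.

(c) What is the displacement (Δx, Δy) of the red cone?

(2.1, 1.9)

The red cone was at about (4.4, 1.1) and moved to about (6.5, 3.0).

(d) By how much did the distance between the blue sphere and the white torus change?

+0.9

Before: roughly 2.7 units apart; after: 3.6. That's 0.9 units further apart.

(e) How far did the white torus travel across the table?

1.2

From (3.1, 6.1) to (4.3, 6.2), the white torus covered √(1.2² + 0.1²) ≈ 1.2 units.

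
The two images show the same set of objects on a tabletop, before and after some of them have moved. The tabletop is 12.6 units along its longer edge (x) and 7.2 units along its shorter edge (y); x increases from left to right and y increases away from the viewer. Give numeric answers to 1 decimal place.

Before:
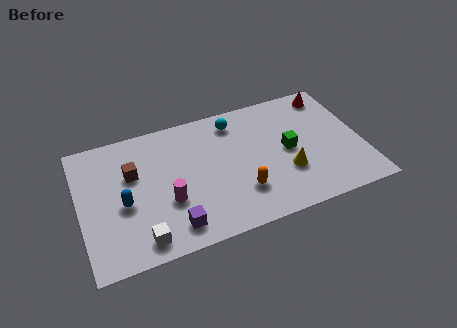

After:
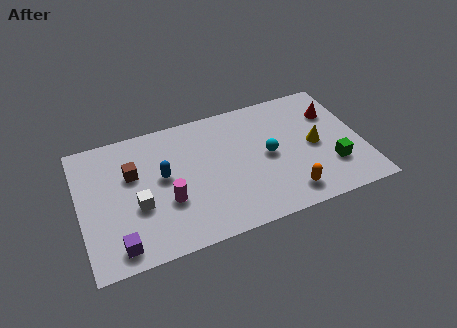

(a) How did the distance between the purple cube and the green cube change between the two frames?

+3.8

The distance was about 5.9 in the first image and 9.7 in the second, so they moved 3.8 units further apart.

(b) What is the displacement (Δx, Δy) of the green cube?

(1.8, -1.5)

The green cube was at about (9.3, 3.6) and moved to about (11.1, 2.1).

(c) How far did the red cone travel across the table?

1.1

The red cone moved from about (11.5, 6.2) to (11.5, 5.1), a distance of √(0.0² + 1.1²) ≈ 1.1.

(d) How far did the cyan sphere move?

2.7

The cyan sphere was near (7.1, 6.0) before and (8.4, 3.6) after, so it travelled √(1.3² + 2.4²) ≈ 2.7 units.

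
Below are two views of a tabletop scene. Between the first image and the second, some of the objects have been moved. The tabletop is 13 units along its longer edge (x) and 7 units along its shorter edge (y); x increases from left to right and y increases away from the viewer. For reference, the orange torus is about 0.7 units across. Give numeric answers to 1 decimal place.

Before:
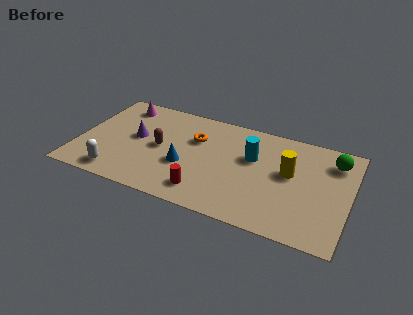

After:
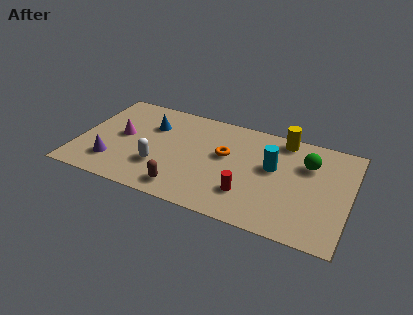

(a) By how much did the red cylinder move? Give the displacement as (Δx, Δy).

(2.0, 0.6)

From the two frames, the red cylinder sits at roughly (6.3, 1.3) before and (8.3, 1.9) after.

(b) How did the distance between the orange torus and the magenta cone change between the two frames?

+1.0

The distance was about 4.0 in the first image and 5.0 in the second, so they moved 1.0 units further apart.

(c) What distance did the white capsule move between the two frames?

2.2

The white capsule moved from about (2.1, 1.0) to (4.0, 2.2), a distance of √(1.9² + 1.2²) ≈ 2.2.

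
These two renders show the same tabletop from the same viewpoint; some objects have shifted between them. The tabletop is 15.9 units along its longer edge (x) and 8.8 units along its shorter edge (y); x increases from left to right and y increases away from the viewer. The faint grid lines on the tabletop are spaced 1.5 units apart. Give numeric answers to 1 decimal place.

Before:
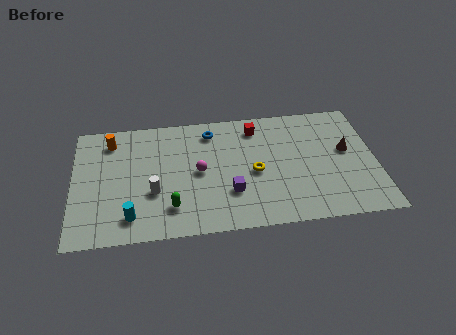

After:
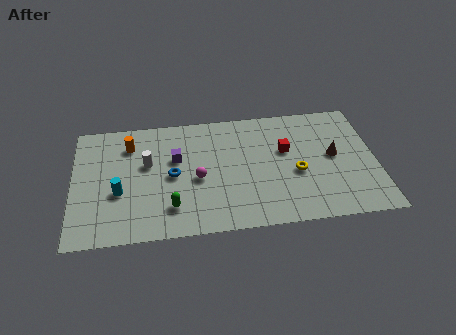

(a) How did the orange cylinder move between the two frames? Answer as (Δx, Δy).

(1.0, -0.4)

From the two frames, the orange cylinder sits at roughly (2.0, 7.2) before and (3.0, 6.8) after.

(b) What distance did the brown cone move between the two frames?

0.8

The brown cone was near (14.4, 5.0) before and (13.7, 4.7) after, so it travelled √(0.7² + 0.3²) ≈ 0.8 units.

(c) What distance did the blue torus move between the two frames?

3.7

The blue torus was near (7.3, 7.3) before and (5.2, 4.3) after, so it travelled √(2.1² + 3.0²) ≈ 3.7 units.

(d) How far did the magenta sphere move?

0.5

From (6.6, 4.4) to (6.5, 3.9), the magenta sphere covered √(0.1² + 0.5²) ≈ 0.5 units.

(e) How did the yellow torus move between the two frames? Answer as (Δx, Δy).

(2.2, -0.3)

The yellow torus was at about (9.5, 4.0) and moved to about (11.7, 3.7).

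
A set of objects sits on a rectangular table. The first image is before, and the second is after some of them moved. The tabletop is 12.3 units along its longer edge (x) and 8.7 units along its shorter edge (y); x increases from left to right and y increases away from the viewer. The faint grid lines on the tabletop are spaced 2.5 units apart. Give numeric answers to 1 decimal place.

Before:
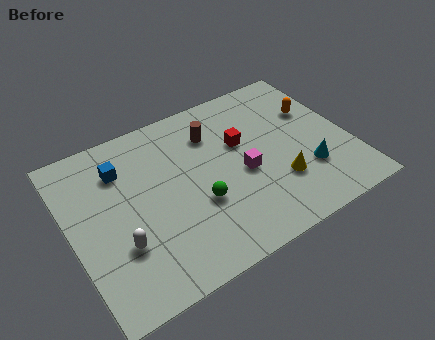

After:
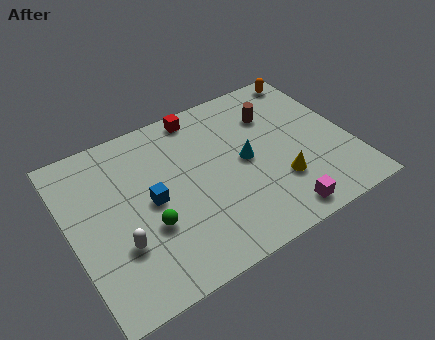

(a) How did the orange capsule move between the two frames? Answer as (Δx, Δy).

(0.2, 2.1)

The orange capsule started near (11.1, 5.7) and ended near (11.3, 7.8).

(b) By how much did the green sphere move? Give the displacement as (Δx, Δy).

(-2.2, -0.1)

From the two frames, the green sphere sits at roughly (5.4, 3.2) before and (3.2, 3.1) after.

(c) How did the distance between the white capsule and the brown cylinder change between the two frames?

+2.2

The distance was about 6.0 in the first image and 8.2 in the second, so they moved 2.2 units further apart.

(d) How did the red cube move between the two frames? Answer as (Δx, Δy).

(-1.5, 2.4)

From the two frames, the red cube sits at roughly (7.7, 5.4) before and (6.2, 7.8) after.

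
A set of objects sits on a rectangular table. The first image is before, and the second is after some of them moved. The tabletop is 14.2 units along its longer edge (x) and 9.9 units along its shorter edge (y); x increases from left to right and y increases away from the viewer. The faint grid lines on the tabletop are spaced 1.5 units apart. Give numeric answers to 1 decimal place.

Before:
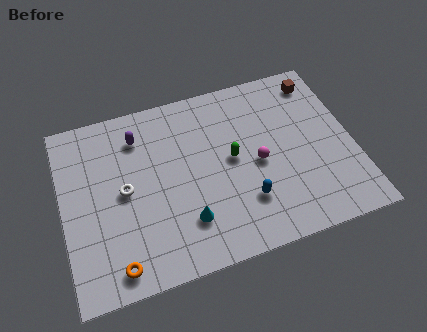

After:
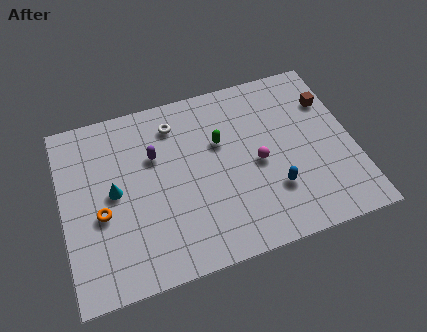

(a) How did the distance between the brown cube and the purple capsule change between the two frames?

-0.3

Before: roughly 9.0 units apart; after: 8.7. That's 0.3 units closer together.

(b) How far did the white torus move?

4.0

The white torus moved from about (3.0, 5.0) to (5.7, 8.0), a distance of √(2.7² + 3.0²) ≈ 4.0.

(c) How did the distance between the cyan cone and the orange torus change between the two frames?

-2.5

Before: roughly 3.7 units apart; after: 1.2. That's 2.5 units closer together.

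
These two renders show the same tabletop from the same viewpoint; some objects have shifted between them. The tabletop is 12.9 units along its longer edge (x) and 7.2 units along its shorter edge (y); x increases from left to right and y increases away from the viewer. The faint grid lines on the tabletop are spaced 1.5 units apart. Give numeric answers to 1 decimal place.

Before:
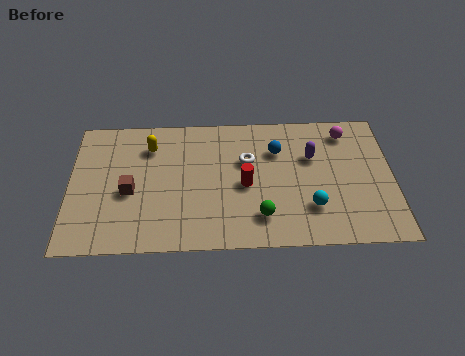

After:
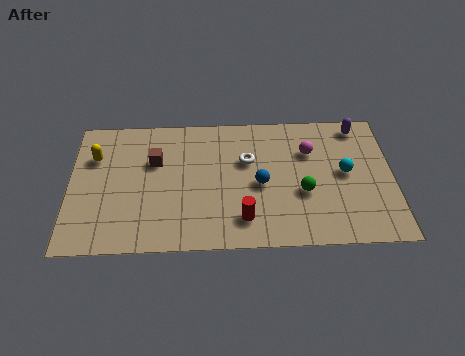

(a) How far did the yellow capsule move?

2.3

The yellow capsule was near (3.2, 5.5) before and (1.0, 5.0) after, so it travelled √(2.2² + 0.5²) ≈ 2.3 units.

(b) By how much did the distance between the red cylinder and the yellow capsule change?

+2.5

The distance was about 4.4 in the first image and 6.9 in the second, so they moved 2.5 units further apart.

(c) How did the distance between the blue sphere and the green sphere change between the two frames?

-1.8

The distance was about 3.6 in the first image and 1.8 in the second, so they moved 1.8 units closer together.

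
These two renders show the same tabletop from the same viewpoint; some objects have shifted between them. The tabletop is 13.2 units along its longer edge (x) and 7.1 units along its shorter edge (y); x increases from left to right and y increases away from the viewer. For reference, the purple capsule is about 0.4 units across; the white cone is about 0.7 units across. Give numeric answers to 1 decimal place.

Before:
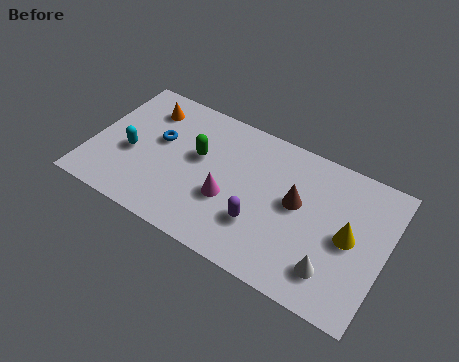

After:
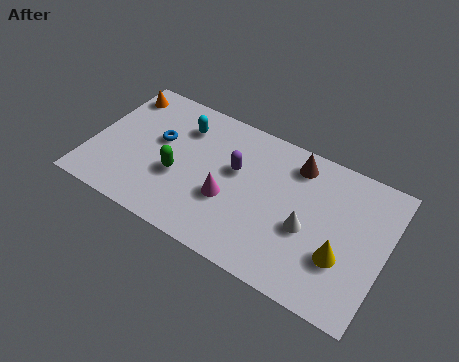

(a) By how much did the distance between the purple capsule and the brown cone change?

+0.7

The distance was about 2.3 in the first image and 3.0 in the second, so they moved 0.7 units further apart.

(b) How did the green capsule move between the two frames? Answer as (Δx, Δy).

(-0.7, -1.4)

The green capsule was at about (4.7, 4.2) and moved to about (4.0, 2.8).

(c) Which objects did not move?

the magenta cone and the blue torus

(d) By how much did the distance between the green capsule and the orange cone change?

+1.5

The distance was about 3.0 in the first image and 4.5 in the second, so they moved 1.5 units further apart.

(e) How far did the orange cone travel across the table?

1.3

The orange cone was near (2.1, 5.6) before and (0.8, 5.9) after, so it travelled √(1.3² + 0.3²) ≈ 1.3 units.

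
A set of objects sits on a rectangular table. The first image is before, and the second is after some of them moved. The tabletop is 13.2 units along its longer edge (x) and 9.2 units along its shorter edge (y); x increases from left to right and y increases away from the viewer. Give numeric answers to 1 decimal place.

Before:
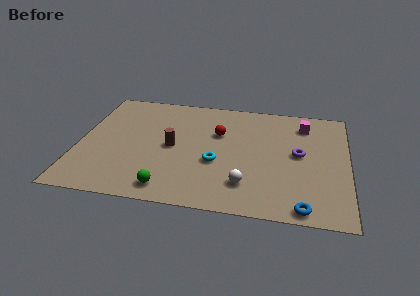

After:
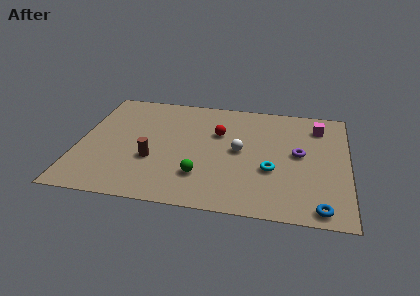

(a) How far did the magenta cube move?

0.7

The magenta cube moved from about (11.0, 7.4) to (11.7, 7.3), a distance of √(0.7² + 0.1²) ≈ 0.7.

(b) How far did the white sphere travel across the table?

2.6

The white sphere was near (8.3, 2.1) before and (7.9, 4.7) after, so it travelled √(0.4² + 2.6²) ≈ 2.6 units.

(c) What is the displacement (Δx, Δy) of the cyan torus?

(2.7, -0.2)

The cyan torus started near (6.8, 3.6) and ended near (9.5, 3.4).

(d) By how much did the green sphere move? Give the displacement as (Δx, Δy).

(1.5, 1.2)

From the two frames, the green sphere sits at roughly (4.6, 1.2) before and (6.1, 2.4) after.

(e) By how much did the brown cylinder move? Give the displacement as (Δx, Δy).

(-0.9, -1.2)

From the two frames, the brown cylinder sits at roughly (4.6, 4.5) before and (3.7, 3.3) after.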